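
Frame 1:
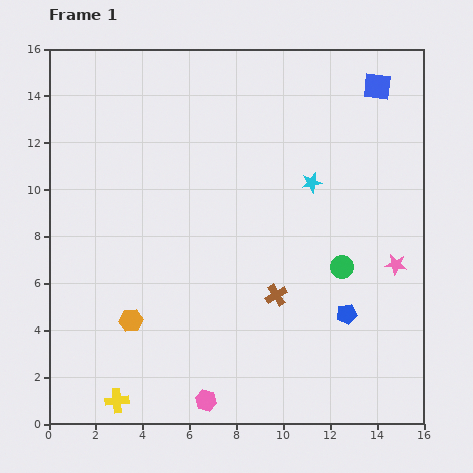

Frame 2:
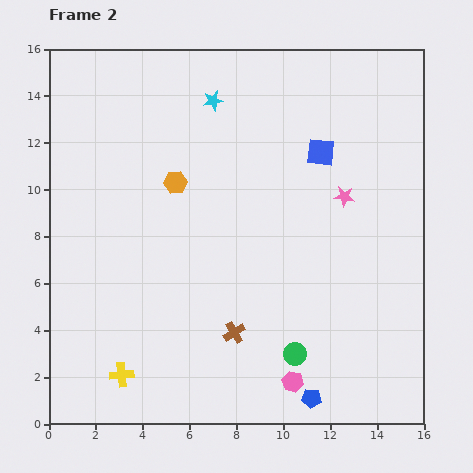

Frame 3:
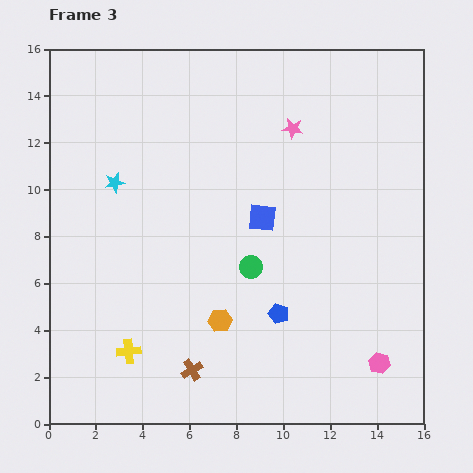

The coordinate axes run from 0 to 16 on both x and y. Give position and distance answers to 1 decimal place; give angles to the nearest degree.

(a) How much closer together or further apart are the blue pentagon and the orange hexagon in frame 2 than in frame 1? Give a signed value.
+1.7

Distance in frame 1: 9.2. Distance in frame 2: 10.9.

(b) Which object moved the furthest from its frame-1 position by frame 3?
the cyan star

(moved 8.4; next 7.6)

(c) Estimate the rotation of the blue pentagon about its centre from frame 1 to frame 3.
30° clockwise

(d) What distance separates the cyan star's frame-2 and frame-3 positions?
5.5

The cyan star moved from (7.0, 13.8) to (2.8, 10.3), a distance of √(4.2² + 3.5²) ≈ 5.5.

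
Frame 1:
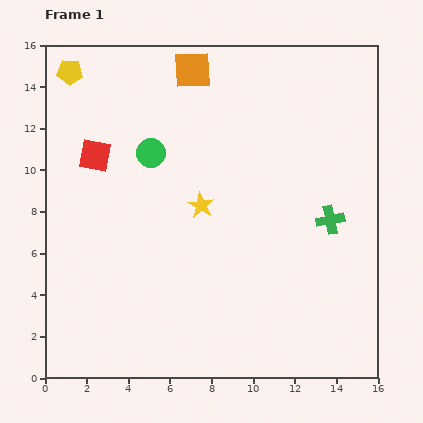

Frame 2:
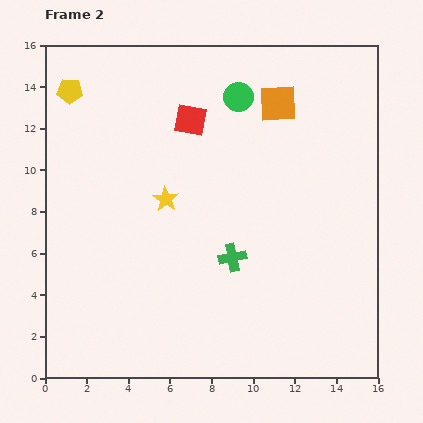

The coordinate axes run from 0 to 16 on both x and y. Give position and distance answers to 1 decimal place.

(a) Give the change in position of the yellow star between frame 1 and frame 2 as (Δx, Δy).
(-1.7, 0.3)

The yellow star was at (7.5, 8.3) in frame 1 and (5.8, 8.6) in frame 2.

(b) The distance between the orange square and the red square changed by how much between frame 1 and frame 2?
-1.9

Distance in frame 1: 6.2. Distance in frame 2: 4.3.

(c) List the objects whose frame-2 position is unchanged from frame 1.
none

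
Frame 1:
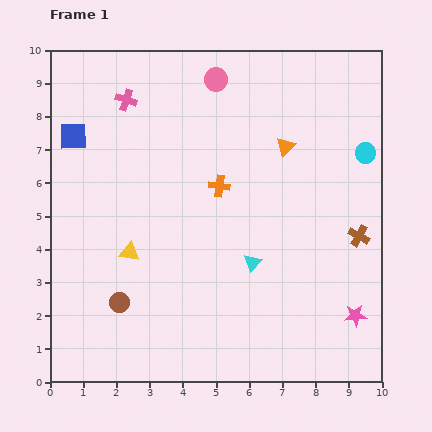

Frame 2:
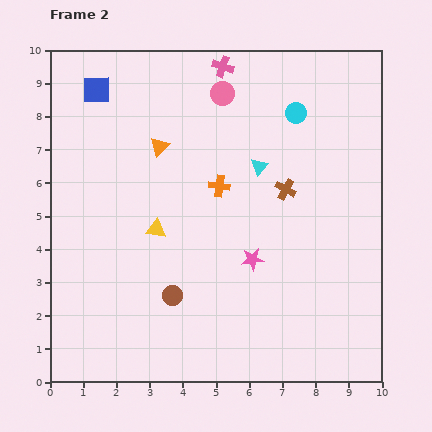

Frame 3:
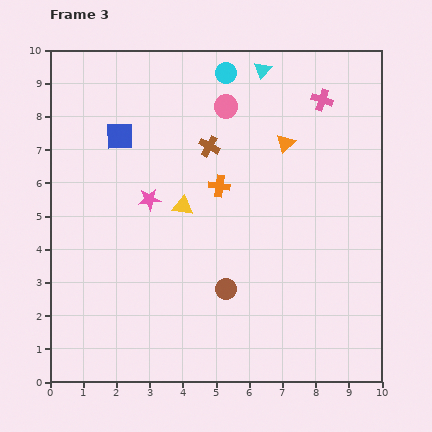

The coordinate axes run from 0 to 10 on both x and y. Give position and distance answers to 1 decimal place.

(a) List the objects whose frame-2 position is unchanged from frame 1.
the orange cross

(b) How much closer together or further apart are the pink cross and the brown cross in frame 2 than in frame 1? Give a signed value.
-3.9

Distance in frame 1: 8.1. Distance in frame 2: 4.2.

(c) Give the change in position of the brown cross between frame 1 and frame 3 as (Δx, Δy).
(-4.5, 2.7)

The brown cross was at (9.3, 4.4) in frame 1 and (4.8, 7.1) in frame 3.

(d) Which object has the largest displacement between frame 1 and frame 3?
the pink star

(moved 7.1; next 5.9)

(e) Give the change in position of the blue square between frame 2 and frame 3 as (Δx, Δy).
(0.7, -1.4)

The blue square was at (1.4, 8.8) in frame 2 and (2.1, 7.4) in frame 3.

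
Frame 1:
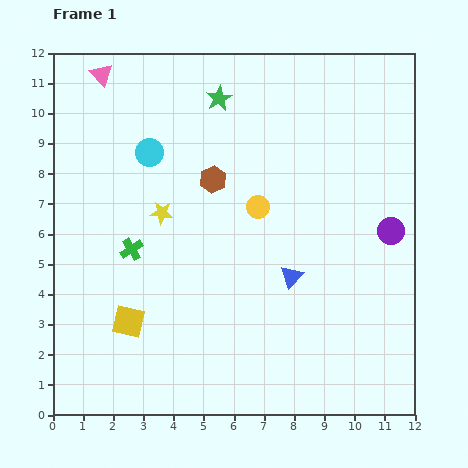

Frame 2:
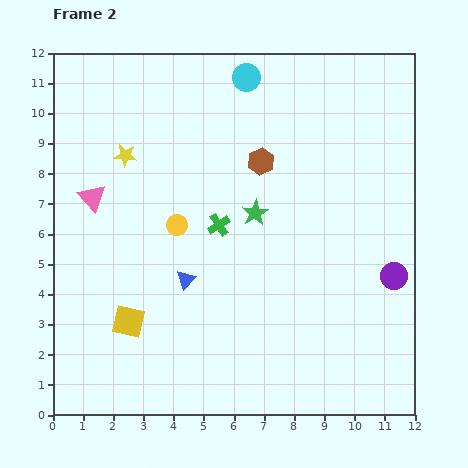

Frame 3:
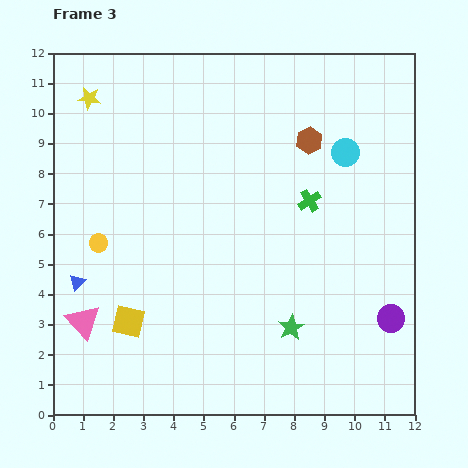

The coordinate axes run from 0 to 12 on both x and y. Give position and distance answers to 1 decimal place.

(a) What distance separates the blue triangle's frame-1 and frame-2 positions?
3.5

The blue triangle moved from (7.9, 4.6) to (4.4, 4.5), a distance of √(3.5² + 0.1²) ≈ 3.5.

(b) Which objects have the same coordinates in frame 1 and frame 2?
the yellow square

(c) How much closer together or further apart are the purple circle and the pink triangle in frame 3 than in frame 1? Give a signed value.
-0.7

Distance in frame 1: 10.9. Distance in frame 3: 10.2.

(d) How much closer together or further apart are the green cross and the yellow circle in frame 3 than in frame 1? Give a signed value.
+2.7

Distance in frame 1: 4.4. Distance in frame 3: 7.1.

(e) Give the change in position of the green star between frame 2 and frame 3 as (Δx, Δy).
(1.2, -3.8)

The green star was at (6.7, 6.7) in frame 2 and (7.9, 2.9) in frame 3.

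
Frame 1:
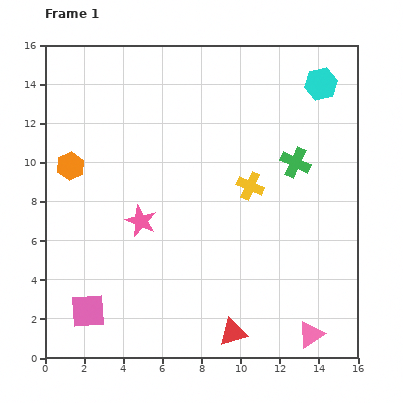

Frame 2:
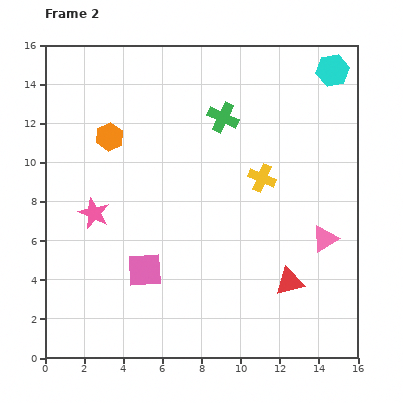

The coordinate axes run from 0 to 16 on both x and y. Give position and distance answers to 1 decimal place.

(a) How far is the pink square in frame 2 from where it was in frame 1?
3.6

The pink square moved from (2.2, 2.4) to (5.1, 4.5), a distance of √(2.9² + 2.1²) ≈ 3.6.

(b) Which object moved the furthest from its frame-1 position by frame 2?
the pink triangle

(moved 4.9; next 4.4)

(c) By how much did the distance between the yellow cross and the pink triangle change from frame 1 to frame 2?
-3.7

Distance in frame 1: 8.2. Distance in frame 2: 4.5.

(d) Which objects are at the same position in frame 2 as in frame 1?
none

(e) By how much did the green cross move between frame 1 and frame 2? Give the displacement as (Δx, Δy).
(-3.7, 2.3)

The green cross was at (12.8, 10.0) in frame 1 and (9.1, 12.3) in frame 2.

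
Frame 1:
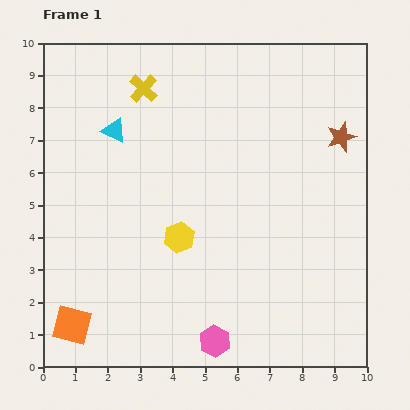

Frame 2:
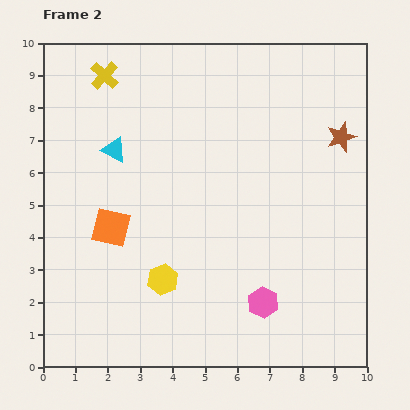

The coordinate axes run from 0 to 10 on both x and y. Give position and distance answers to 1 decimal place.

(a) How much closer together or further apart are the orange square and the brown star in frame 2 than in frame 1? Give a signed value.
-2.5

Distance in frame 1: 10.1. Distance in frame 2: 7.6.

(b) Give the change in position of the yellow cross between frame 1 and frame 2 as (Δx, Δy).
(-1.2, 0.4)

The yellow cross was at (3.1, 8.6) in frame 1 and (1.9, 9.0) in frame 2.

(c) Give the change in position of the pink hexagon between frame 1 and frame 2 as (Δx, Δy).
(1.5, 1.2)

The pink hexagon was at (5.3, 0.8) in frame 1 and (6.8, 2.0) in frame 2.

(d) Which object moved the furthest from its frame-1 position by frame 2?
the orange square

(moved 3.2; next 1.9)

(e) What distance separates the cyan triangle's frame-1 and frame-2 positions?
0.6

The cyan triangle moved from (2.2, 7.3) to (2.2, 6.7), a distance of √(0.0² + 0.6²) ≈ 0.6.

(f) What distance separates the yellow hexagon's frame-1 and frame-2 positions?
1.4

The yellow hexagon moved from (4.2, 4.0) to (3.7, 2.7), a distance of √(0.5² + 1.3²) ≈ 1.4.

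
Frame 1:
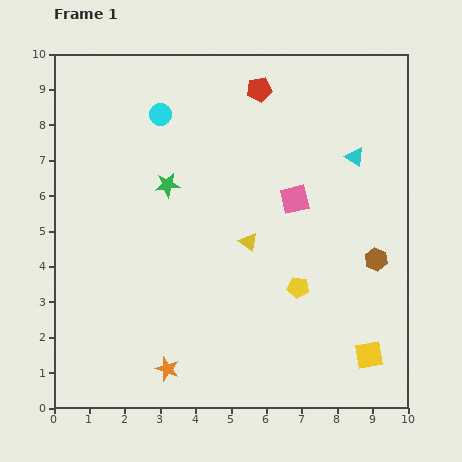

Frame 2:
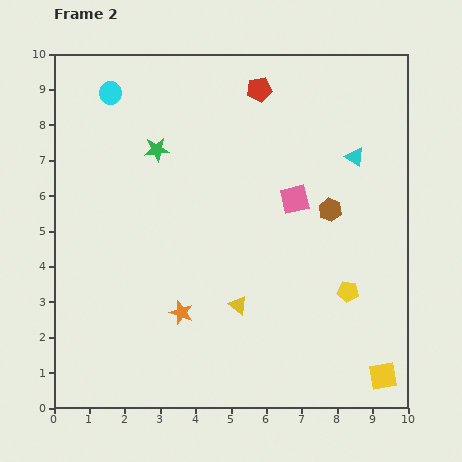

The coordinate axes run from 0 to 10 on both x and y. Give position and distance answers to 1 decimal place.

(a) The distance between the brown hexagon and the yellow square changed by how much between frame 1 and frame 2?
+2.2

Distance in frame 1: 2.7. Distance in frame 2: 4.9.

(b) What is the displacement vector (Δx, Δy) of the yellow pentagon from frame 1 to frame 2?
(1.4, -0.1)

The yellow pentagon was at (6.9, 3.4) in frame 1 and (8.3, 3.3) in frame 2.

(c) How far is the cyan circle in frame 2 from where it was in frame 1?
1.5

The cyan circle moved from (3.0, 8.3) to (1.6, 8.9), a distance of √(1.4² + 0.6²) ≈ 1.5.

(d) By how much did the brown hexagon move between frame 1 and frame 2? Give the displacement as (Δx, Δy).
(-1.3, 1.4)

The brown hexagon was at (9.1, 4.2) in frame 1 and (7.8, 5.6) in frame 2.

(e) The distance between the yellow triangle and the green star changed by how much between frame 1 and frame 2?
+2.2

Distance in frame 1: 2.8. Distance in frame 2: 5.0.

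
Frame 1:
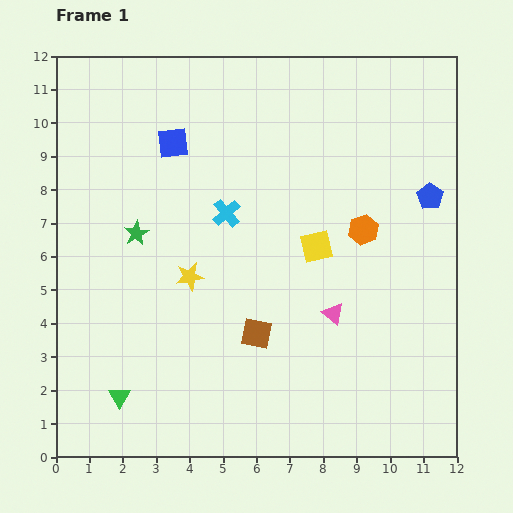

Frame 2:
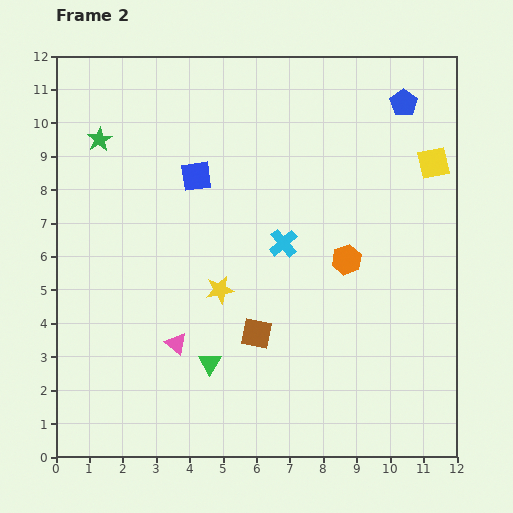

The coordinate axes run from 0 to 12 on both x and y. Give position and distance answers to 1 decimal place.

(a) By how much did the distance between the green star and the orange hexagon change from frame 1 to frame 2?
+1.4

Distance in frame 1: 6.8. Distance in frame 2: 8.2.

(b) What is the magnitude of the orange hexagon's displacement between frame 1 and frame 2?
1.0

The orange hexagon moved from (9.2, 6.8) to (8.7, 5.9), a distance of √(0.5² + 0.9²) ≈ 1.0.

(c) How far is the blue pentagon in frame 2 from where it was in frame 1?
2.9

The blue pentagon moved from (11.2, 7.8) to (10.4, 10.6), a distance of √(0.8² + 2.8²) ≈ 2.9.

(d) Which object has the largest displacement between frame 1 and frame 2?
the pink triangle

(moved 4.8; next 4.3)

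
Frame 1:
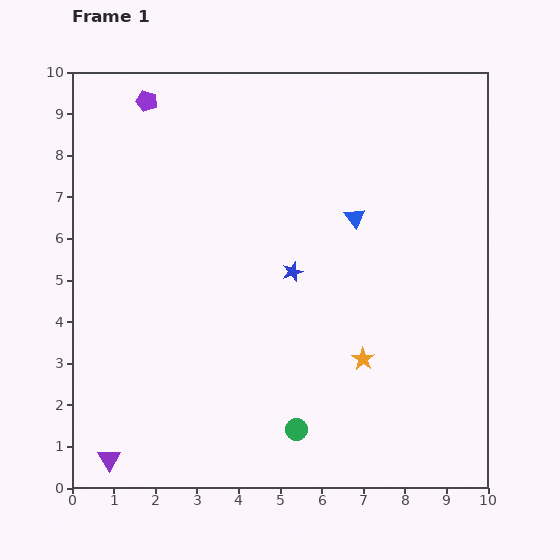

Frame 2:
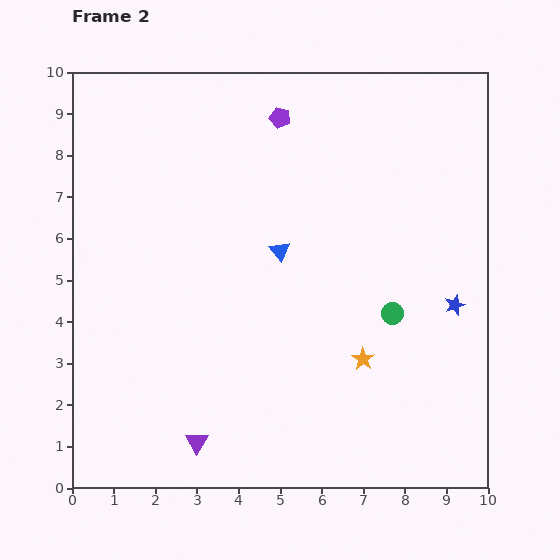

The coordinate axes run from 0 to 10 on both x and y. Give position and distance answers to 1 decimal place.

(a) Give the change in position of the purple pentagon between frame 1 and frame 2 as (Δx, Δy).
(3.2, -0.4)

The purple pentagon was at (1.8, 9.3) in frame 1 and (5.0, 8.9) in frame 2.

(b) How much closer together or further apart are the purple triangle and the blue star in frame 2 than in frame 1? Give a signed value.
+0.7

Distance in frame 1: 6.3. Distance in frame 2: 7.0.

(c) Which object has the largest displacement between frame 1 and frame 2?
the blue star

(moved 4.0; next 3.6)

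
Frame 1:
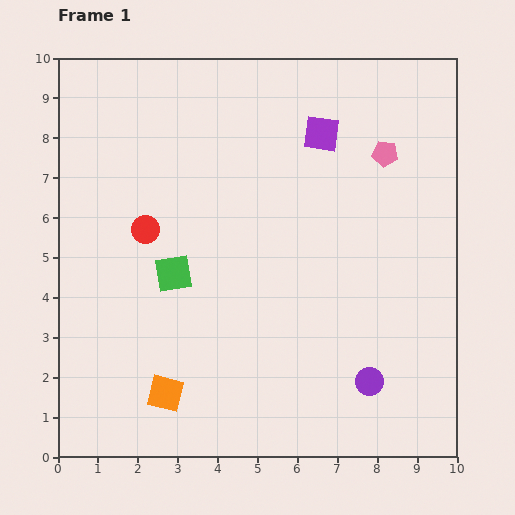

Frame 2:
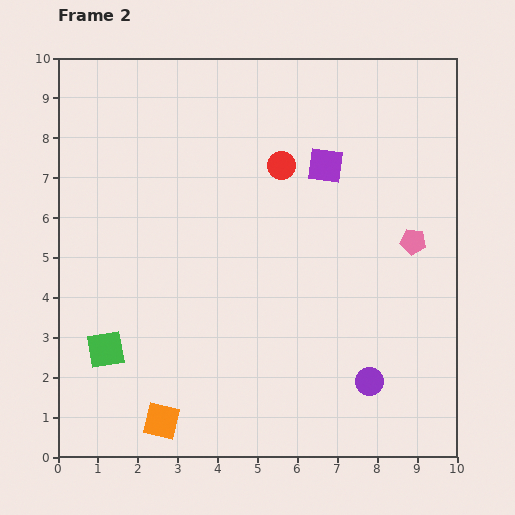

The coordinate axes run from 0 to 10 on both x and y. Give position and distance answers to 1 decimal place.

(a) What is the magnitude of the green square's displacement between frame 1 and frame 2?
2.5

The green square moved from (2.9, 4.6) to (1.2, 2.7), a distance of √(1.7² + 1.9²) ≈ 2.5.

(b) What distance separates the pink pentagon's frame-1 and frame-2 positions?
2.3

The pink pentagon moved from (8.2, 7.6) to (8.9, 5.4), a distance of √(0.7² + 2.2²) ≈ 2.3.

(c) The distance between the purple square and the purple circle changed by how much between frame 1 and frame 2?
-0.8

Distance in frame 1: 6.3. Distance in frame 2: 5.5.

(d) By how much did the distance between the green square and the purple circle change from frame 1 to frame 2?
+1.0

Distance in frame 1: 5.6. Distance in frame 2: 6.6.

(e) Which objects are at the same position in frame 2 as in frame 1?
the purple circle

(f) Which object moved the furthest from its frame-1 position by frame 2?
the red circle

(moved 3.8; next 2.5)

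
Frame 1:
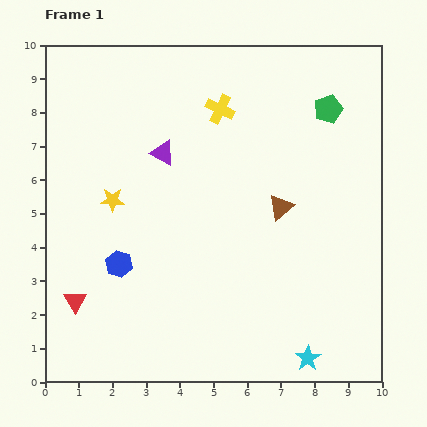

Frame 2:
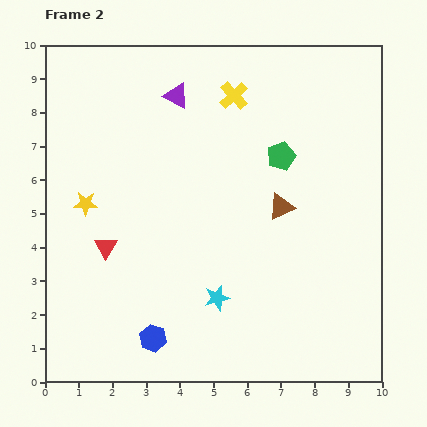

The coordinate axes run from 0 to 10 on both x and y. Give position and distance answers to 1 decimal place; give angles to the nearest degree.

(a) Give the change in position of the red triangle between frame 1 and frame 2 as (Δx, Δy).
(0.9, 1.6)

The red triangle was at (0.9, 2.4) in frame 1 and (1.8, 4.0) in frame 2.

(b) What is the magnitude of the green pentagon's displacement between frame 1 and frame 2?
2.0

The green pentagon moved from (8.4, 8.1) to (7.0, 6.7), a distance of √(1.4² + 1.4²) ≈ 2.0.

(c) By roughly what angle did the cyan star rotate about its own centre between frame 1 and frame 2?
19° clockwise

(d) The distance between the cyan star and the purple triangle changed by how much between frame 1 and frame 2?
-1.4

Distance in frame 1: 7.5. Distance in frame 2: 6.1.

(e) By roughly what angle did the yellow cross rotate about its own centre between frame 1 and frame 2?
22° clockwise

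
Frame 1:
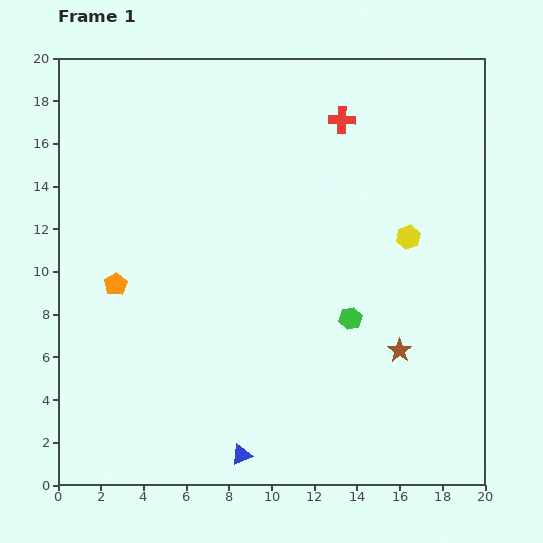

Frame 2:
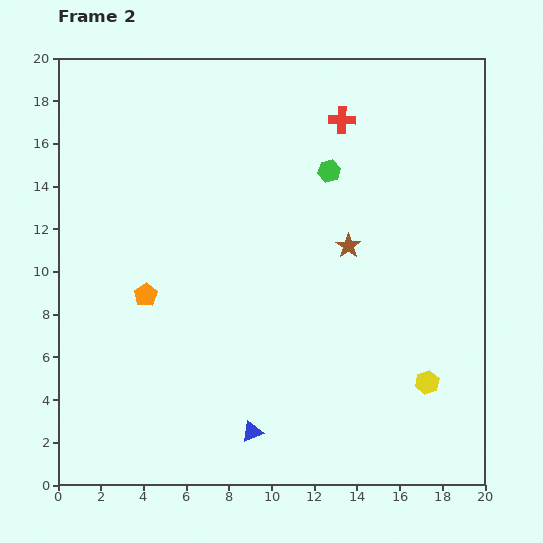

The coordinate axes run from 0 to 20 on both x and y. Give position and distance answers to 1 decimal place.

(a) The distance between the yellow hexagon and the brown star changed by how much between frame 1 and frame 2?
+2.1

Distance in frame 1: 5.3. Distance in frame 2: 7.4.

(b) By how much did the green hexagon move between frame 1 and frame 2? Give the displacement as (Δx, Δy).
(-1.0, 6.9)

The green hexagon was at (13.7, 7.8) in frame 1 and (12.7, 14.7) in frame 2.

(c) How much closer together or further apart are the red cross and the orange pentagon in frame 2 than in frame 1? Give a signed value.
-0.8

Distance in frame 1: 13.1. Distance in frame 2: 12.3.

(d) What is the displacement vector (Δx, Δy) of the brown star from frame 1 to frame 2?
(-2.4, 4.9)

The brown star was at (16.0, 6.3) in frame 1 and (13.6, 11.2) in frame 2.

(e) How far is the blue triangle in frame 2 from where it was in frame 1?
1.2

The blue triangle moved from (8.6, 1.4) to (9.1, 2.5), a distance of √(0.5² + 1.1²) ≈ 1.2.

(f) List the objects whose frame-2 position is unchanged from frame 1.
the red cross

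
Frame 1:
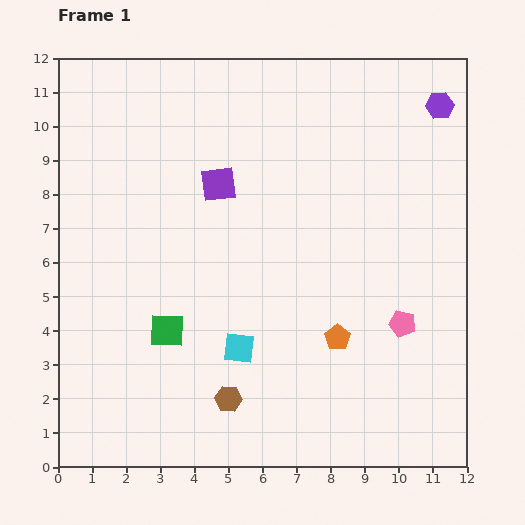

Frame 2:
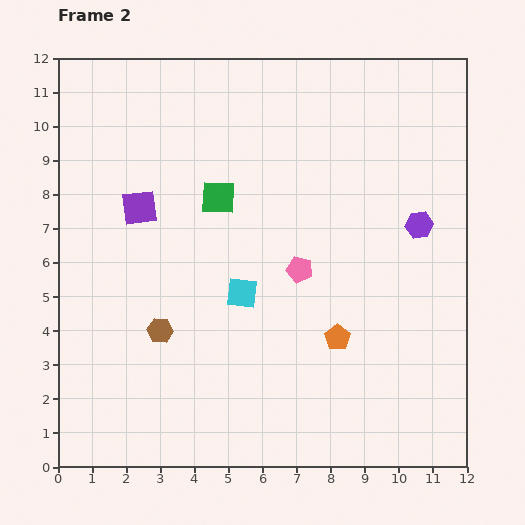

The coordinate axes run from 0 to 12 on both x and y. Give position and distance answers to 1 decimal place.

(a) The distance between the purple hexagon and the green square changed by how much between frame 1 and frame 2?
-4.4

Distance in frame 1: 10.4. Distance in frame 2: 6.0.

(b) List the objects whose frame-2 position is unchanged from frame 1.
the orange pentagon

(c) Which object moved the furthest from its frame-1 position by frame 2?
the green square

(moved 4.2; next 3.6)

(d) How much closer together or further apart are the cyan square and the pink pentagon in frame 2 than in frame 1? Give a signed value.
-3.1

Distance in frame 1: 4.9. Distance in frame 2: 1.8.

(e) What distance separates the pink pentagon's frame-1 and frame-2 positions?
3.4

The pink pentagon moved from (10.1, 4.2) to (7.1, 5.8), a distance of √(3.0² + 1.6²) ≈ 3.4.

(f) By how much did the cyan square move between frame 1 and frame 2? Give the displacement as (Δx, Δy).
(0.1, 1.6)

The cyan square was at (5.3, 3.5) in frame 1 and (5.4, 5.1) in frame 2.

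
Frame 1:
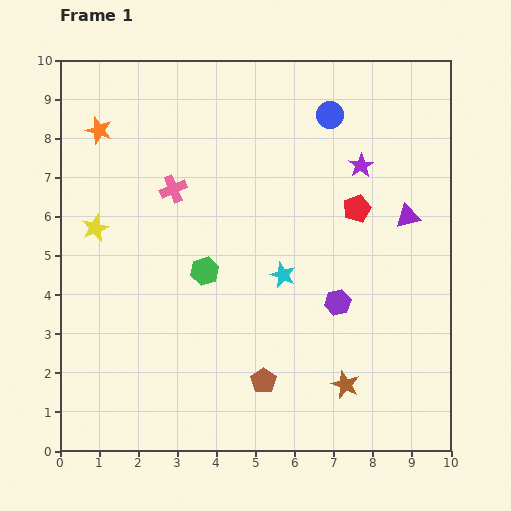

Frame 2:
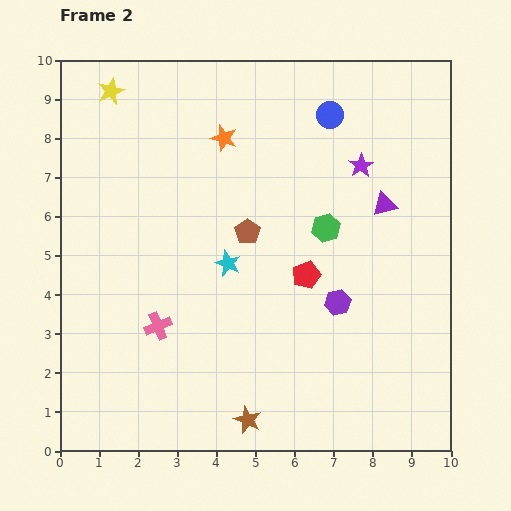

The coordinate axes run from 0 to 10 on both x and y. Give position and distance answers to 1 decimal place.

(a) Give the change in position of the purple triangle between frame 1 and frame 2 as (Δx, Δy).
(-0.6, 0.3)

The purple triangle was at (8.9, 6.0) in frame 1 and (8.3, 6.3) in frame 2.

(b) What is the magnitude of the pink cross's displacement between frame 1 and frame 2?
3.5

The pink cross moved from (2.9, 6.7) to (2.5, 3.2), a distance of √(0.4² + 3.5²) ≈ 3.5.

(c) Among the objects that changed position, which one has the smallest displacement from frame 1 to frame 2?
the purple triangle

(moved 0.7)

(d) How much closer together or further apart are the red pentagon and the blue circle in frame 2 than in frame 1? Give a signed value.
+1.6

Distance in frame 1: 2.5. Distance in frame 2: 4.1.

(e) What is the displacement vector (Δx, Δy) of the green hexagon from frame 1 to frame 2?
(3.1, 1.1)

The green hexagon was at (3.7, 4.6) in frame 1 and (6.8, 5.7) in frame 2.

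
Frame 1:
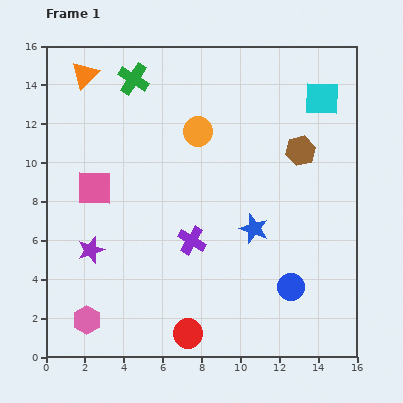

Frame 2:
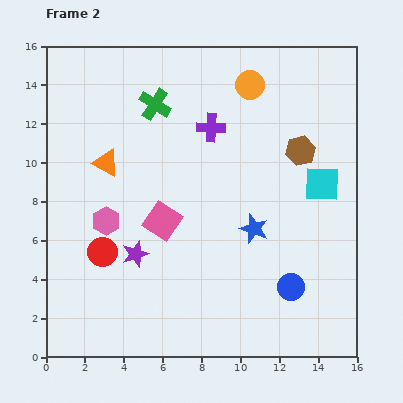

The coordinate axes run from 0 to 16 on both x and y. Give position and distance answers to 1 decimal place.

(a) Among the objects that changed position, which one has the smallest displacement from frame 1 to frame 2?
the green cross

(moved 1.7)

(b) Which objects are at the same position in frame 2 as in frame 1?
the blue star, the brown hexagon, the blue circle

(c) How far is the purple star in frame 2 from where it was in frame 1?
2.3

The purple star moved from (2.3, 5.5) to (4.6, 5.3), a distance of √(2.3² + 0.2²) ≈ 2.3.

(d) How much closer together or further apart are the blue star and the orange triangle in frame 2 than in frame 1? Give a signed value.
-3.5

Distance in frame 1: 11.8. Distance in frame 2: 8.3.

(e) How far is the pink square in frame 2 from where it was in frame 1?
3.9

The pink square moved from (2.5, 8.7) to (6.0, 7.0), a distance of √(3.5² + 1.7²) ≈ 3.9.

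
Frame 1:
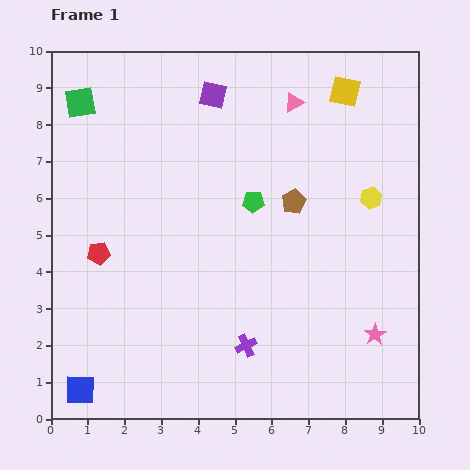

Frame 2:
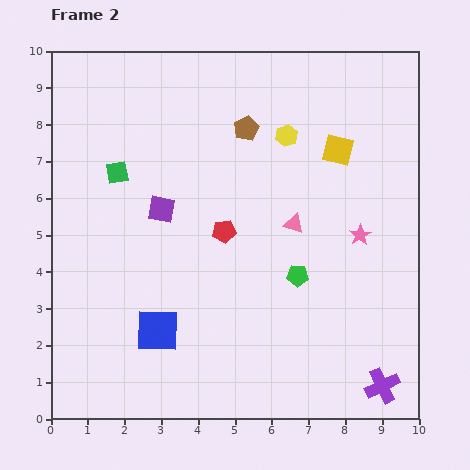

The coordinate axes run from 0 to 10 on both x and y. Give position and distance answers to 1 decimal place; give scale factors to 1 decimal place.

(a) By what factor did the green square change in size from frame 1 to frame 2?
0.7×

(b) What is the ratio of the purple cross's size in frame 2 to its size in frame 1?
1.6×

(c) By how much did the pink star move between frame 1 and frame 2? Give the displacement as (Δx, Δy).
(-0.4, 2.7)

The pink star was at (8.8, 2.3) in frame 1 and (8.4, 5.0) in frame 2.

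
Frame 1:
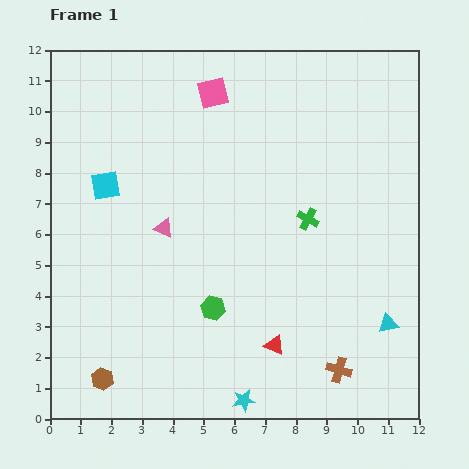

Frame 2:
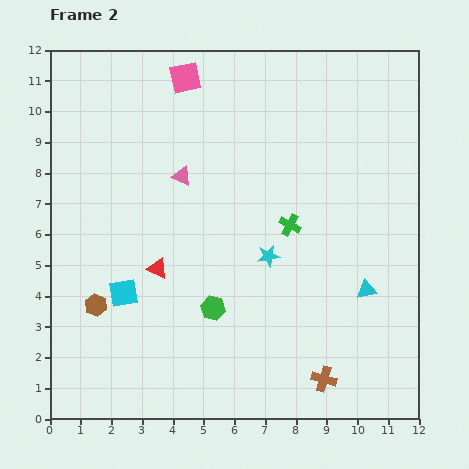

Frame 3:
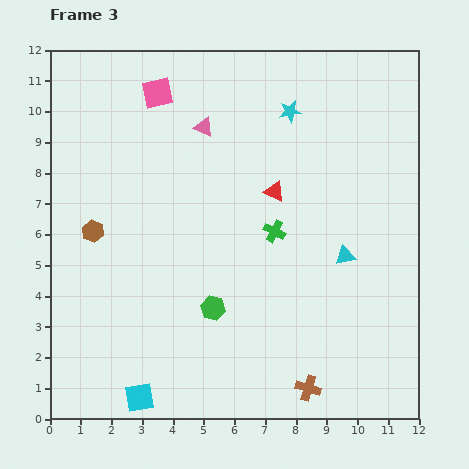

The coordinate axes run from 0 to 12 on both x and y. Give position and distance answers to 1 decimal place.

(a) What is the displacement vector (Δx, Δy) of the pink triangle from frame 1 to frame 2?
(0.6, 1.7)

The pink triangle was at (3.7, 6.2) in frame 1 and (4.3, 7.9) in frame 2.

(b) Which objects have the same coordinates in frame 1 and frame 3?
the green hexagon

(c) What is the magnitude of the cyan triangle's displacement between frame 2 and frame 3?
1.3

The cyan triangle moved from (10.3, 4.2) to (9.6, 5.3), a distance of √(0.7² + 1.1²) ≈ 1.3.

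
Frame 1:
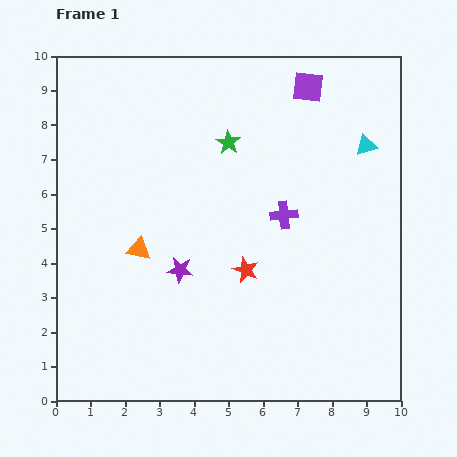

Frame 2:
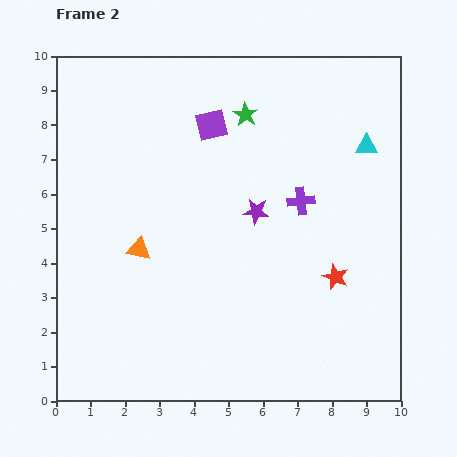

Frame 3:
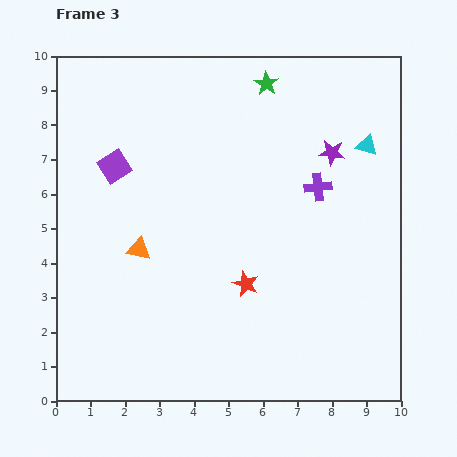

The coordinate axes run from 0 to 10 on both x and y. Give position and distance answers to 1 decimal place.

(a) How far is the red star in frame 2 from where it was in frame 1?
2.6

The red star moved from (5.5, 3.8) to (8.1, 3.6), a distance of √(2.6² + 0.2²) ≈ 2.6.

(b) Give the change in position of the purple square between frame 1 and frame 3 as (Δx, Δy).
(-5.6, -2.3)

The purple square was at (7.3, 9.1) in frame 1 and (1.7, 6.8) in frame 3.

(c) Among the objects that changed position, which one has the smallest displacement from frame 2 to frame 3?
the purple cross

(moved 0.6)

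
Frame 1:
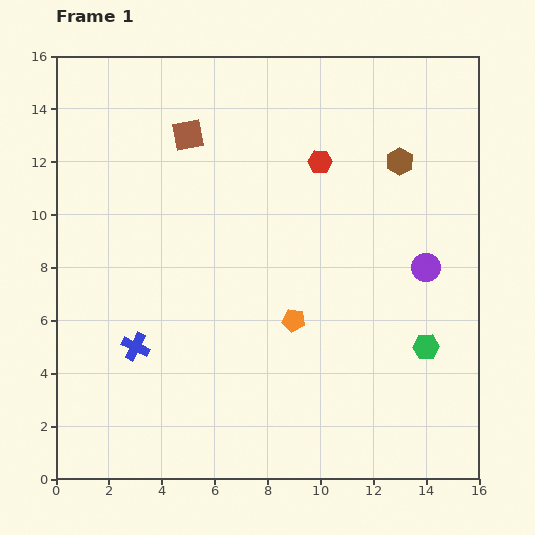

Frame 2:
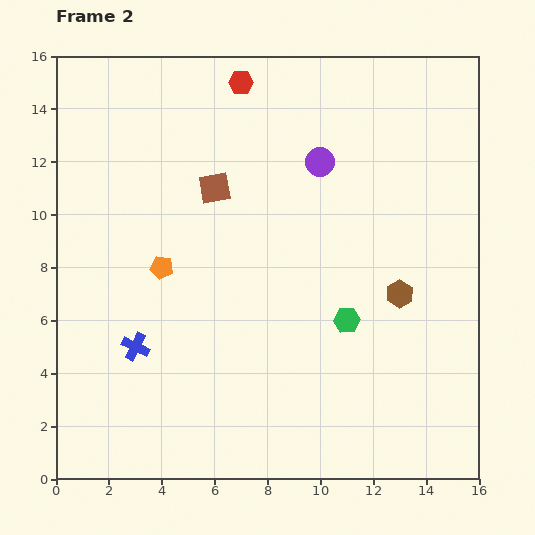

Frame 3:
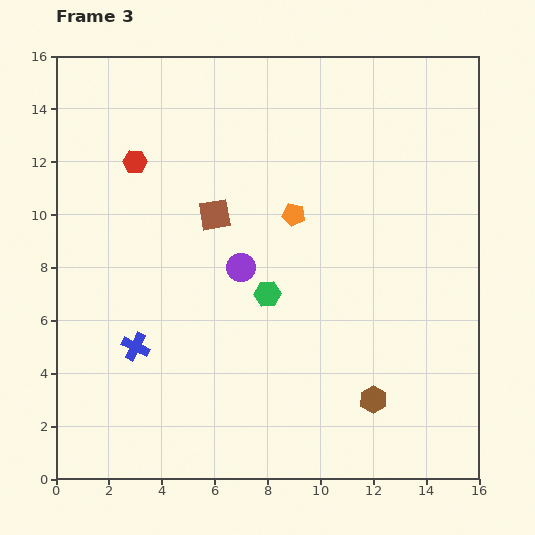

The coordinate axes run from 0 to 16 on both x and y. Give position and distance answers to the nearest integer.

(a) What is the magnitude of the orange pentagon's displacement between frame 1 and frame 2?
5

The orange pentagon moved from (9, 6) to (4, 8), a distance of √(5² + 2²) ≈ 5.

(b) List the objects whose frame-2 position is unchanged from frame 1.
the blue cross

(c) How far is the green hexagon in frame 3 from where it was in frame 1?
6

The green hexagon moved from (14, 5) to (8, 7), a distance of √(6² + 2²) ≈ 6.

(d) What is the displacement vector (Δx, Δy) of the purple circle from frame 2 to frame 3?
(-3, -4)

The purple circle was at (10, 12) in frame 2 and (7, 8) in frame 3.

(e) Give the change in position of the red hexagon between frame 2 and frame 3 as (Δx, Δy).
(-4, -3)

The red hexagon was at (7, 15) in frame 2 and (3, 12) in frame 3.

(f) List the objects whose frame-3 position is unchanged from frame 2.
the blue cross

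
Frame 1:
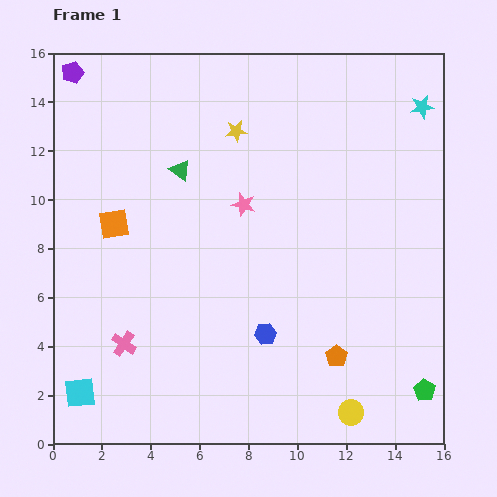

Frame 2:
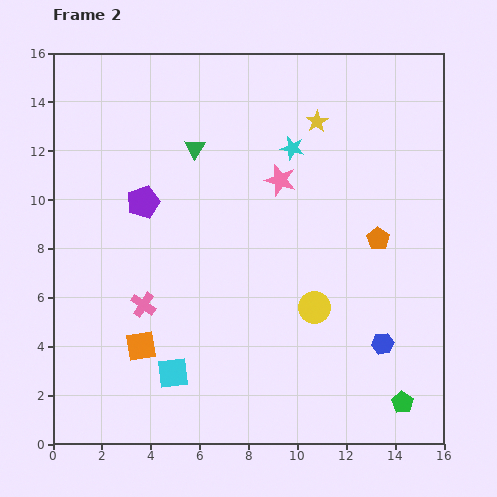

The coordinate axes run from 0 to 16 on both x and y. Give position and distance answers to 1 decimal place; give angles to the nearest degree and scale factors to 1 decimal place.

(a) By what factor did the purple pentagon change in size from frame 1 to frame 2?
1.5×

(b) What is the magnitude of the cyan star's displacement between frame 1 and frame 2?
5.6

The cyan star moved from (15.1, 13.8) to (9.8, 12.1), a distance of √(5.3² + 1.7²) ≈ 5.6.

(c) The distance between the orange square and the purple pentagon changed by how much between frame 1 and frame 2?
-0.5

Distance in frame 1: 6.4. Distance in frame 2: 5.9.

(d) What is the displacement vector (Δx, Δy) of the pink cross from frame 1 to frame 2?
(0.8, 1.6)

The pink cross was at (2.9, 4.1) in frame 1 and (3.7, 5.7) in frame 2.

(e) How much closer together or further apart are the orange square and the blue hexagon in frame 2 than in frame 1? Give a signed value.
+2.2

Distance in frame 1: 7.7. Distance in frame 2: 9.9.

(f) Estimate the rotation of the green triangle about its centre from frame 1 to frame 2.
26° clockwise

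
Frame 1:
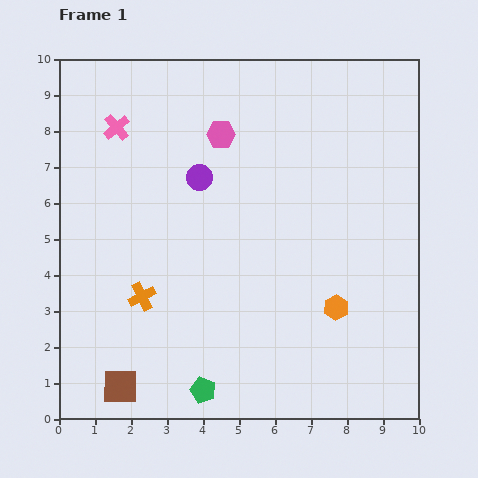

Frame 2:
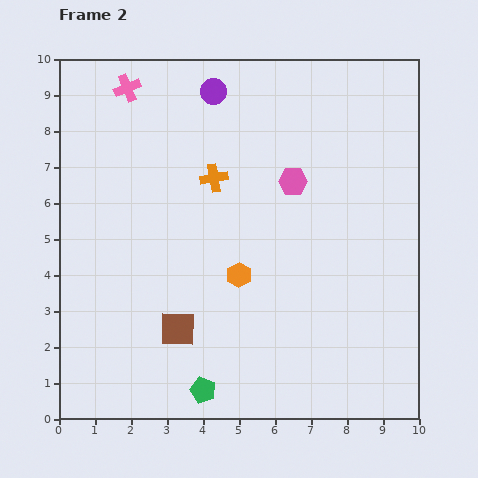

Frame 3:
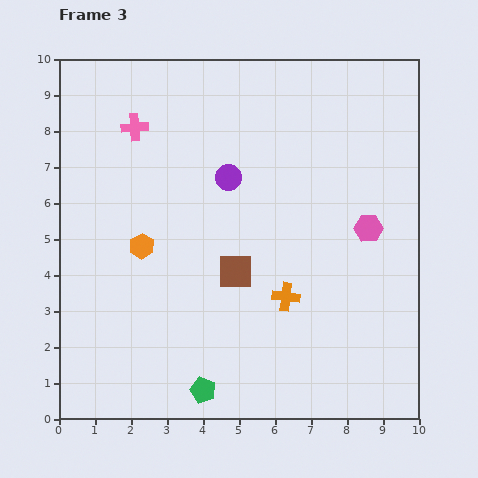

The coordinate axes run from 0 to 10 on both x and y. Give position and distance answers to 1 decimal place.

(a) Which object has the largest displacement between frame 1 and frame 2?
the orange cross

(moved 3.9; next 2.8)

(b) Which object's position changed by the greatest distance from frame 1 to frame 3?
the orange hexagon

(moved 5.7; next 4.9)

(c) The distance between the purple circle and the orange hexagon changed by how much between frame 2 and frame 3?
-2.0

Distance in frame 2: 5.1. Distance in frame 3: 3.1.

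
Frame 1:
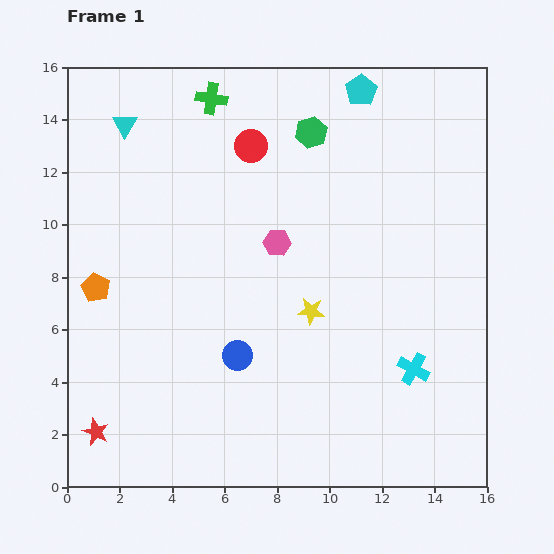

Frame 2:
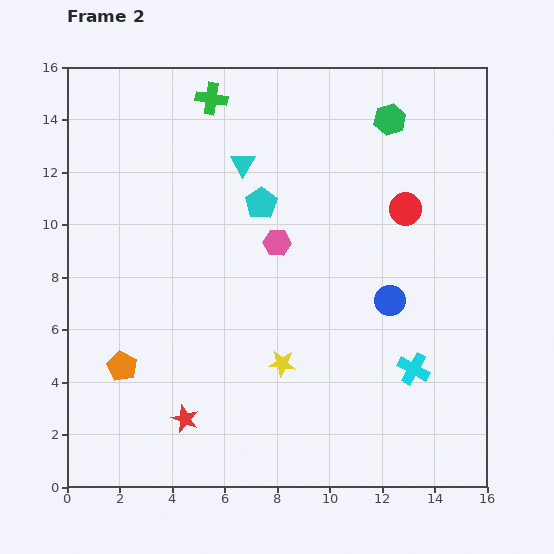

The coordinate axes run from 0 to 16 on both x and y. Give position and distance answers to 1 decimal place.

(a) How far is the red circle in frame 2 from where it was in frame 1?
6.4

The red circle moved from (7.0, 13.0) to (12.9, 10.6), a distance of √(5.9² + 2.4²) ≈ 6.4.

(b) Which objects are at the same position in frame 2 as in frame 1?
the green cross, the cyan cross, the pink hexagon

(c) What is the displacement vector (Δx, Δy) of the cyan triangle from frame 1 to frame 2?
(4.5, -1.5)

The cyan triangle was at (2.2, 13.8) in frame 1 and (6.7, 12.3) in frame 2.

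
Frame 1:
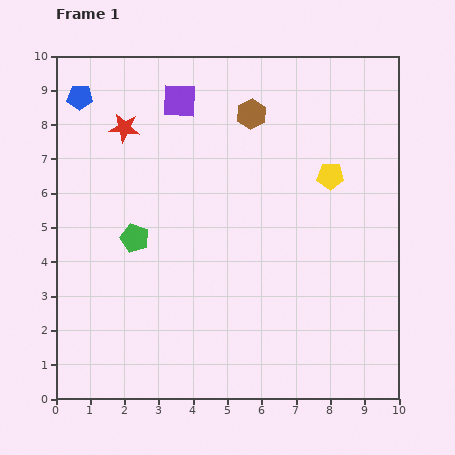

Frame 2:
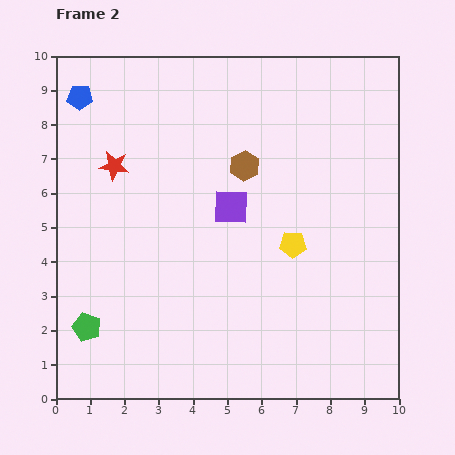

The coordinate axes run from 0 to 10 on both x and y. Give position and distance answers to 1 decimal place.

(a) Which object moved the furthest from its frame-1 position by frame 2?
the purple square

(moved 3.4; next 3.0)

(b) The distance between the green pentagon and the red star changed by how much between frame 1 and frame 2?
+1.6

Distance in frame 1: 3.2. Distance in frame 2: 4.8.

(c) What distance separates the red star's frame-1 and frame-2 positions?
1.1

The red star moved from (2.0, 7.9) to (1.7, 6.8), a distance of √(0.3² + 1.1²) ≈ 1.1.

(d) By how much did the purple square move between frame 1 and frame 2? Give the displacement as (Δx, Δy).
(1.5, -3.1)

The purple square was at (3.6, 8.7) in frame 1 and (5.1, 5.6) in frame 2.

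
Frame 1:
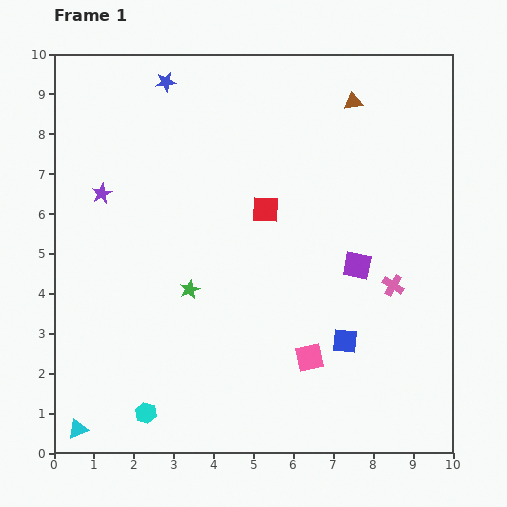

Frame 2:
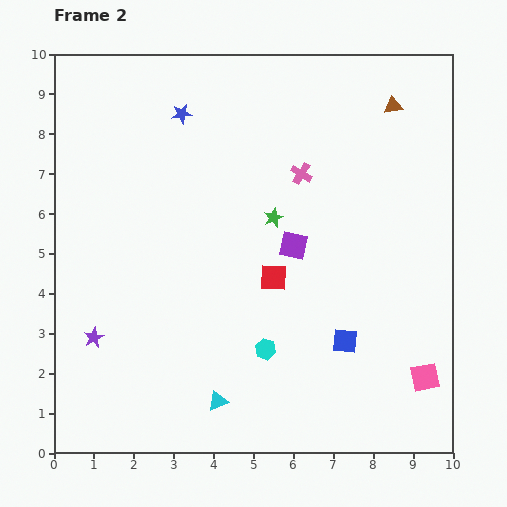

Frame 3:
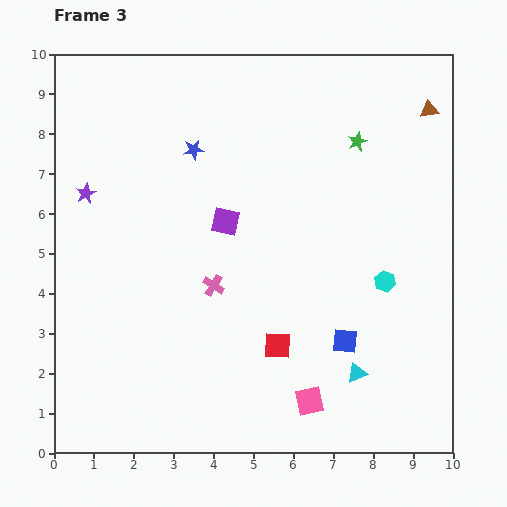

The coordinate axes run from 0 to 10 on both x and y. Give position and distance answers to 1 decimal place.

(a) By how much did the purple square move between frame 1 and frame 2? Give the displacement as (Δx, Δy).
(-1.6, 0.5)

The purple square was at (7.6, 4.7) in frame 1 and (6.0, 5.2) in frame 2.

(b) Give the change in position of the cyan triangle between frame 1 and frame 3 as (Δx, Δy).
(7.0, 1.4)

The cyan triangle was at (0.6, 0.6) in frame 1 and (7.6, 2.0) in frame 3.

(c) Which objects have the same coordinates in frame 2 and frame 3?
the blue square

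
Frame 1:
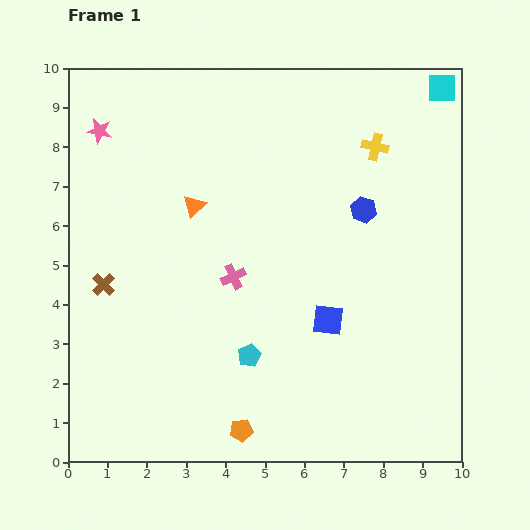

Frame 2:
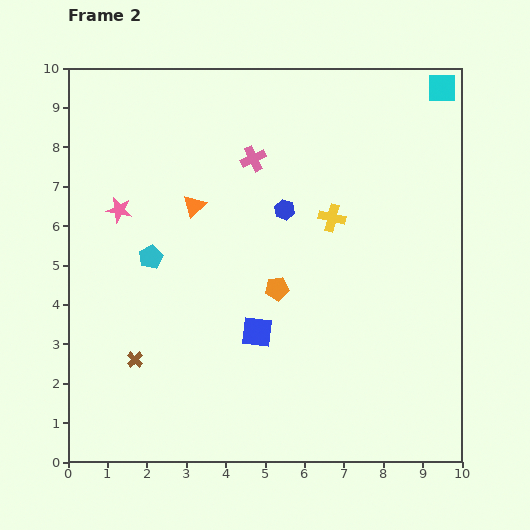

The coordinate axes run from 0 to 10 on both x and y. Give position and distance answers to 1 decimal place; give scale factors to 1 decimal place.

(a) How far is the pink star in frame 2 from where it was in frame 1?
2.1

The pink star moved from (0.8, 8.4) to (1.3, 6.4), a distance of √(0.5² + 2.0²) ≈ 2.1.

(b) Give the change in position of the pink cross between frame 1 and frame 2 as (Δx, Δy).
(0.5, 3.0)

The pink cross was at (4.2, 4.7) in frame 1 and (4.7, 7.7) in frame 2.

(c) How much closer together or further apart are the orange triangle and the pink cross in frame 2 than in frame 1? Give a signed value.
-0.2

Distance in frame 1: 2.1. Distance in frame 2: 1.9.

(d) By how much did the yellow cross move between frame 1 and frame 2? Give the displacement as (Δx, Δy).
(-1.1, -1.8)

The yellow cross was at (7.8, 8.0) in frame 1 and (6.7, 6.2) in frame 2.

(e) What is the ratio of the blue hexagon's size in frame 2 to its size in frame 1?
0.8×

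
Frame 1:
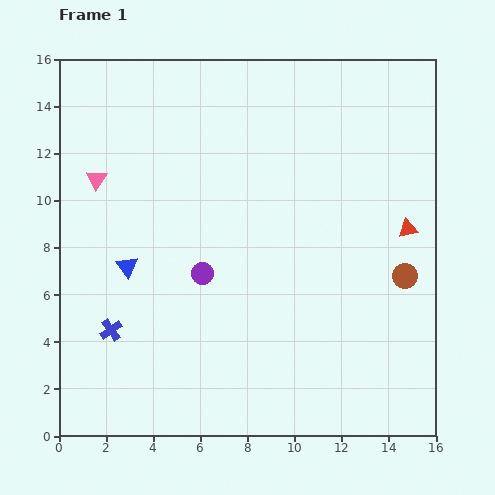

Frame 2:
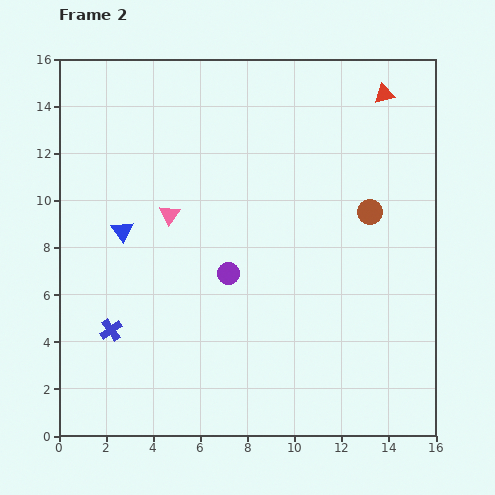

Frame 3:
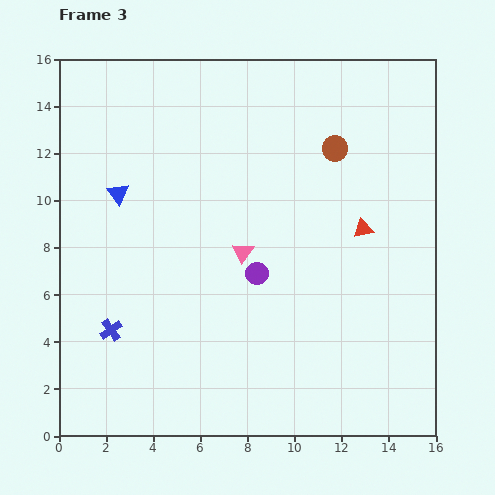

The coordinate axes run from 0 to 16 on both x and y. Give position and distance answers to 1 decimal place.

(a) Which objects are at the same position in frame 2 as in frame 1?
the blue cross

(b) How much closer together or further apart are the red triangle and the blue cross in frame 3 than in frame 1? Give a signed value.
-1.8

Distance in frame 1: 13.3. Distance in frame 3: 11.5.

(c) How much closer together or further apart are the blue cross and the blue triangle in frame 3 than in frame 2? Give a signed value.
+1.6

Distance in frame 2: 4.2. Distance in frame 3: 5.8.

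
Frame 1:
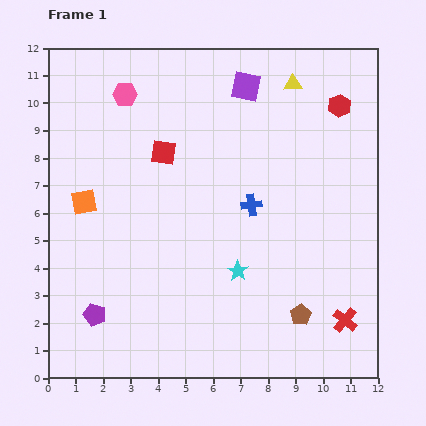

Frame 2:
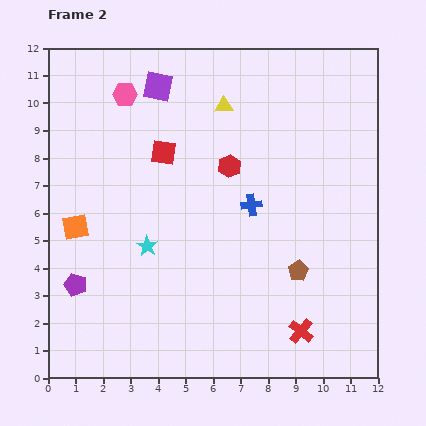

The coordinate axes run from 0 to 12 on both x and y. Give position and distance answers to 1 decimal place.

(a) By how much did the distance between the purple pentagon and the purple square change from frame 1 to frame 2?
-2.2

Distance in frame 1: 10.0. Distance in frame 2: 7.8.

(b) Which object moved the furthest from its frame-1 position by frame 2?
the red hexagon

(moved 4.6; next 3.4)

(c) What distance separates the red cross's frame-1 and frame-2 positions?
1.6

The red cross moved from (10.8, 2.1) to (9.2, 1.7), a distance of √(1.6² + 0.4²) ≈ 1.6.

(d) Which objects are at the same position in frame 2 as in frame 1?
the pink hexagon, the red square, the blue cross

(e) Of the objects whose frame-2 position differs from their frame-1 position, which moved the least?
the orange square

(moved 0.9)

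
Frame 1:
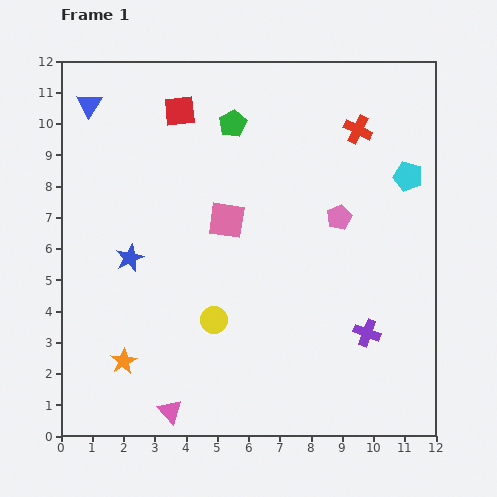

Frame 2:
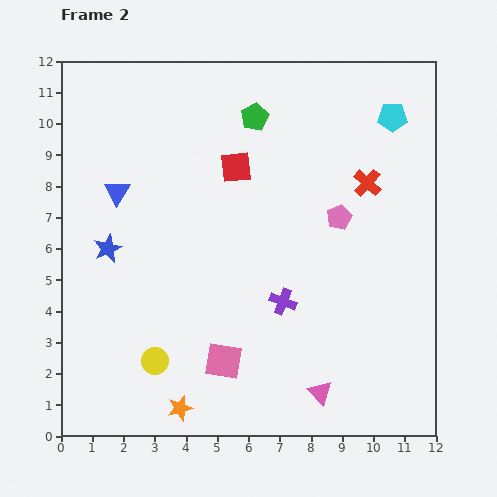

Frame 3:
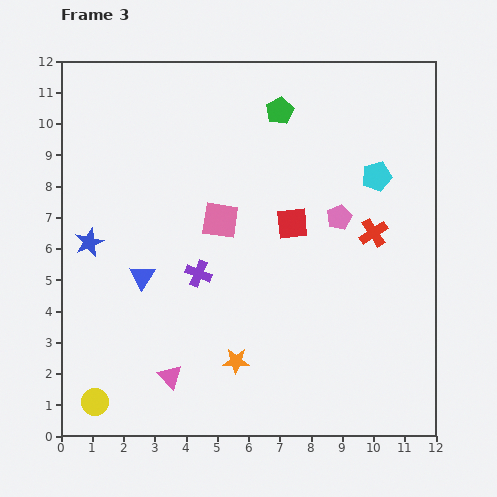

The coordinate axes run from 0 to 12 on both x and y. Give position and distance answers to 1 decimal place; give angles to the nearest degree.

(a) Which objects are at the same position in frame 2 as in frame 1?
the pink pentagon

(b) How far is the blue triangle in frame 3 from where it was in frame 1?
5.8

The blue triangle moved from (0.9, 10.6) to (2.6, 5.1), a distance of √(1.7² + 5.5²) ≈ 5.8.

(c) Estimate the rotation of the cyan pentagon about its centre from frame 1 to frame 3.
31° counter-clockwise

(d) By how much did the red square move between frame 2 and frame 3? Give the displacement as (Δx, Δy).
(1.8, -1.8)

The red square was at (5.6, 8.6) in frame 2 and (7.4, 6.8) in frame 3.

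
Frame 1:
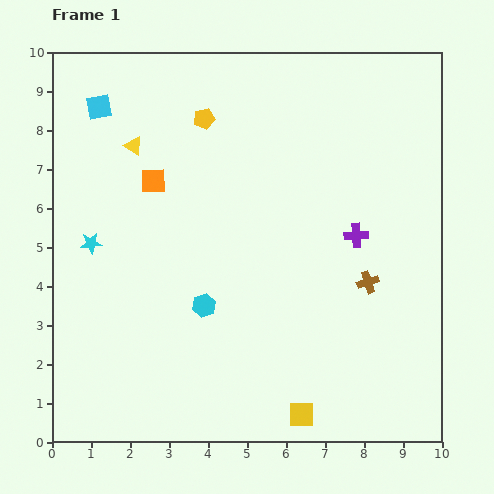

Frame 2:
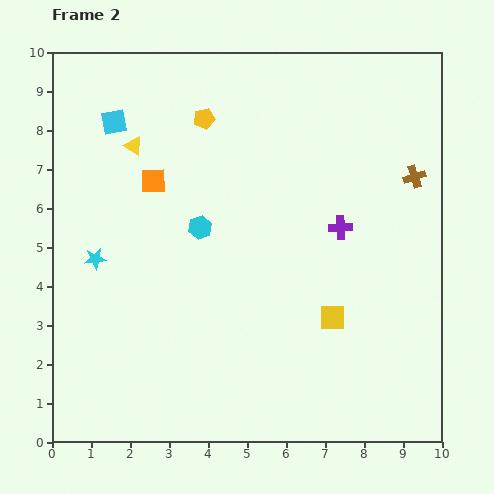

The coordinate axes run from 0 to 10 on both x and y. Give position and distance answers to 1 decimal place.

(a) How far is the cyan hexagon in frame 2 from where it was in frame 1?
2.0

The cyan hexagon moved from (3.9, 3.5) to (3.8, 5.5), a distance of √(0.1² + 2.0²) ≈ 2.0.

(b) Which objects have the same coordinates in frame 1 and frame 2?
the yellow pentagon, the yellow triangle, the orange square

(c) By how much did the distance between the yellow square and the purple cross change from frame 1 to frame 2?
-2.5

Distance in frame 1: 4.8. Distance in frame 2: 2.3.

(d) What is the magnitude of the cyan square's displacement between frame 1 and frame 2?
0.6

The cyan square moved from (1.2, 8.6) to (1.6, 8.2), a distance of √(0.4² + 0.4²) ≈ 0.6.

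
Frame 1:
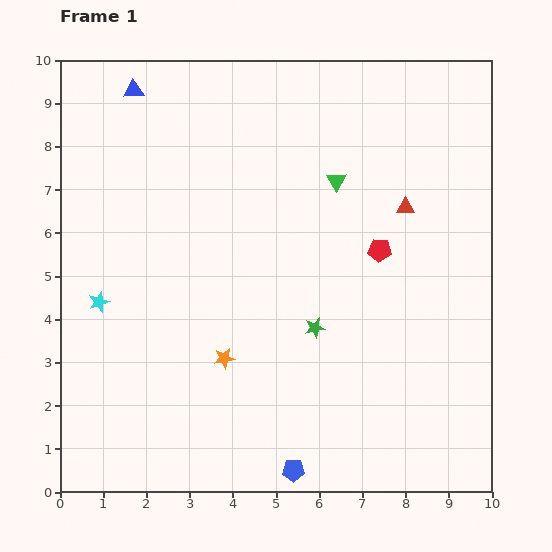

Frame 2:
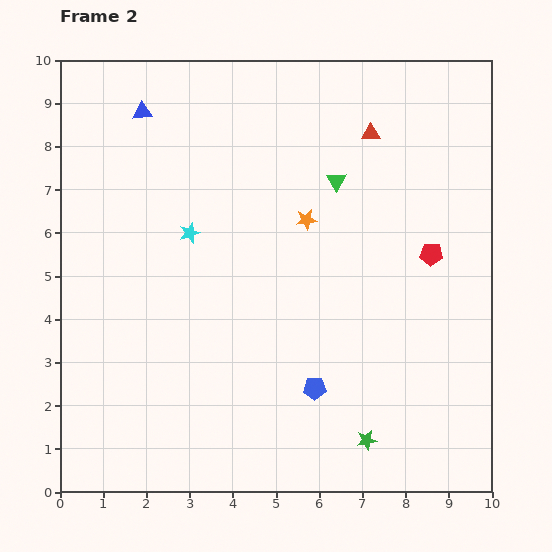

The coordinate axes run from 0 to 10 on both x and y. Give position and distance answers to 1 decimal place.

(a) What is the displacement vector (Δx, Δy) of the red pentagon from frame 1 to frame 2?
(1.2, -0.1)

The red pentagon was at (7.4, 5.6) in frame 1 and (8.6, 5.5) in frame 2.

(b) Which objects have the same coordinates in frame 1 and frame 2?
the green triangle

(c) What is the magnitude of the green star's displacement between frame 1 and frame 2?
2.9

The green star moved from (5.9, 3.8) to (7.1, 1.2), a distance of √(1.2² + 2.6²) ≈ 2.9.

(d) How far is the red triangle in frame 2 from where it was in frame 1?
1.9

The red triangle moved from (8.0, 6.6) to (7.2, 8.3), a distance of √(0.8² + 1.7²) ≈ 1.9.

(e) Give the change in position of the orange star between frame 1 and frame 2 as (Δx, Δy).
(1.9, 3.2)

The orange star was at (3.8, 3.1) in frame 1 and (5.7, 6.3) in frame 2.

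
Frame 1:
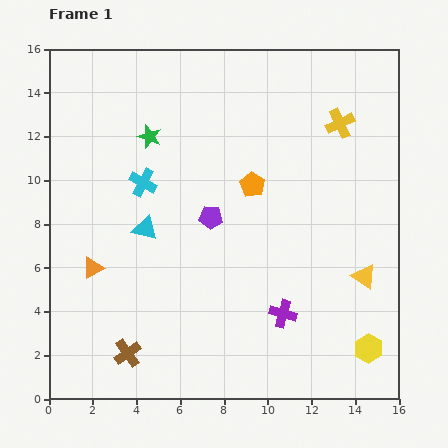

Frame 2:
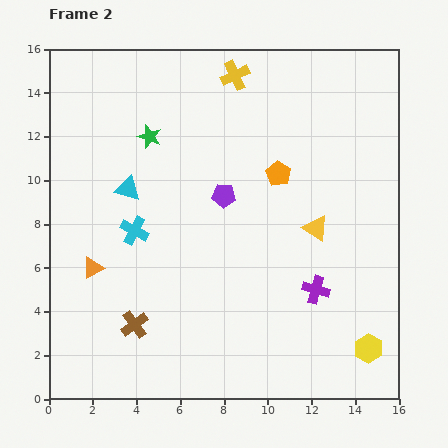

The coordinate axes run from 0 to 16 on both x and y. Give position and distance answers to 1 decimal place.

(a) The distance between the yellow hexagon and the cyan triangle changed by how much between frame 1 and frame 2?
+1.6

Distance in frame 1: 11.6. Distance in frame 2: 13.2.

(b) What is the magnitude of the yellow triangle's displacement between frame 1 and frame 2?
3.1

The yellow triangle moved from (14.4, 5.6) to (12.2, 7.8), a distance of √(2.2² + 2.2²) ≈ 3.1.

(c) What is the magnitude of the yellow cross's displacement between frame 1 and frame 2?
5.3

The yellow cross moved from (13.3, 12.6) to (8.5, 14.8), a distance of √(4.8² + 2.2²) ≈ 5.3.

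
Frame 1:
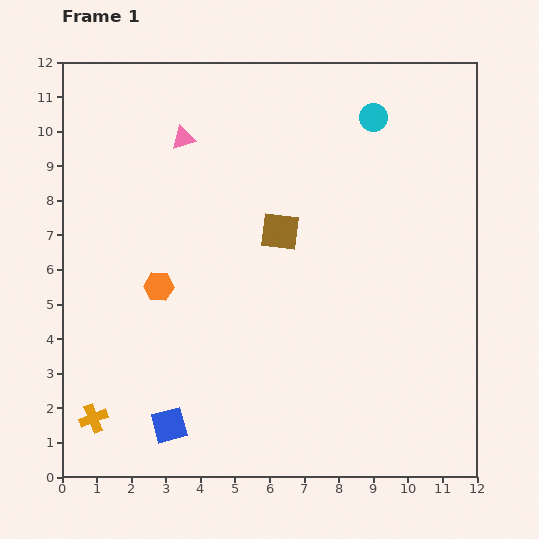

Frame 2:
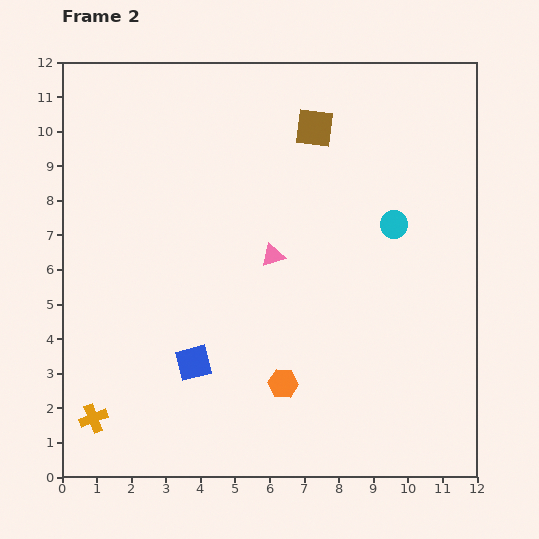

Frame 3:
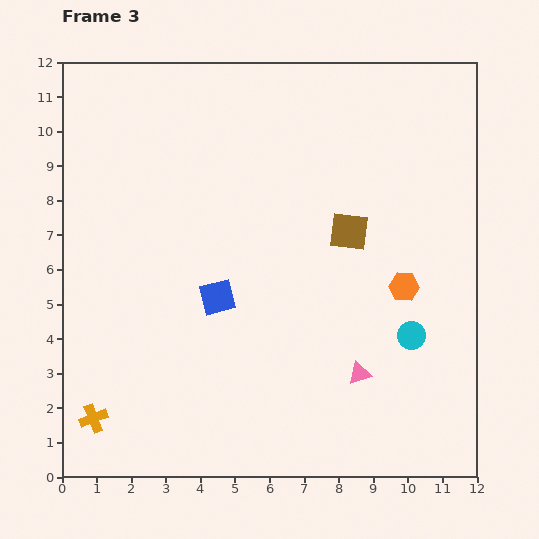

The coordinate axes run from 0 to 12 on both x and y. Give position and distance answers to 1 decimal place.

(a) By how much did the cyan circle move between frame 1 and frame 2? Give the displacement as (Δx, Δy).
(0.6, -3.1)

The cyan circle was at (9.0, 10.4) in frame 1 and (9.6, 7.3) in frame 2.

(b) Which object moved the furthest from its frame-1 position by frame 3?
the pink triangle

(moved 8.5; next 7.1)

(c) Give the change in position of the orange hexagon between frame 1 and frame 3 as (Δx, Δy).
(7.1, 0.0)

The orange hexagon was at (2.8, 5.5) in frame 1 and (9.9, 5.5) in frame 3.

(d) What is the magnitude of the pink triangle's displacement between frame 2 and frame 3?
4.2

The pink triangle moved from (6.1, 6.4) to (8.6, 3.0), a distance of √(2.5² + 3.4²) ≈ 4.2.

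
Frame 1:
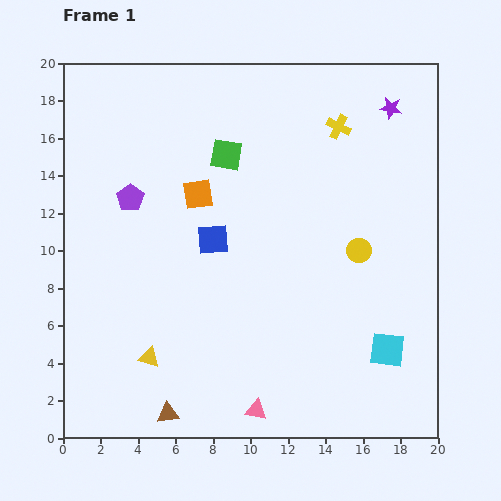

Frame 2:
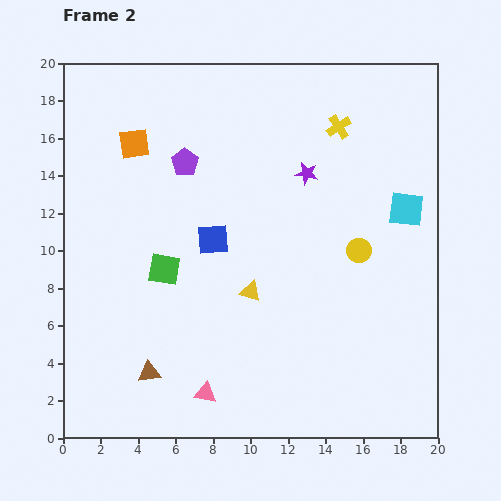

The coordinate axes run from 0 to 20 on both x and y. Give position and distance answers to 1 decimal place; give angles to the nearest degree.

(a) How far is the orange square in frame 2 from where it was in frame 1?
4.3

The orange square moved from (7.2, 13.0) to (3.8, 15.7), a distance of √(3.4² + 2.7²) ≈ 4.3.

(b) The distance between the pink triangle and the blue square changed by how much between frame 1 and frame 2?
-1.2

Distance in frame 1: 9.4. Distance in frame 2: 8.2.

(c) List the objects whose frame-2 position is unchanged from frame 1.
the yellow cross, the yellow circle, the blue square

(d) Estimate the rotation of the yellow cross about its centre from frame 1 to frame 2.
31° clockwise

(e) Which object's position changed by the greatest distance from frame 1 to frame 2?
the cyan square

(moved 7.6; next 6.9)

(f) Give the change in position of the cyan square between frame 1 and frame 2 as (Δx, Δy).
(1.0, 7.5)

The cyan square was at (17.3, 4.7) in frame 1 and (18.3, 12.2) in frame 2.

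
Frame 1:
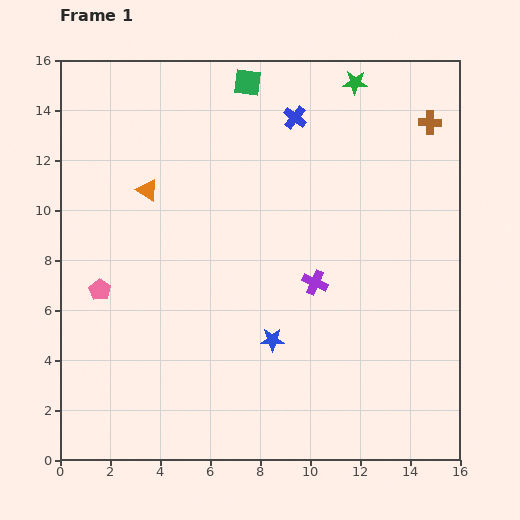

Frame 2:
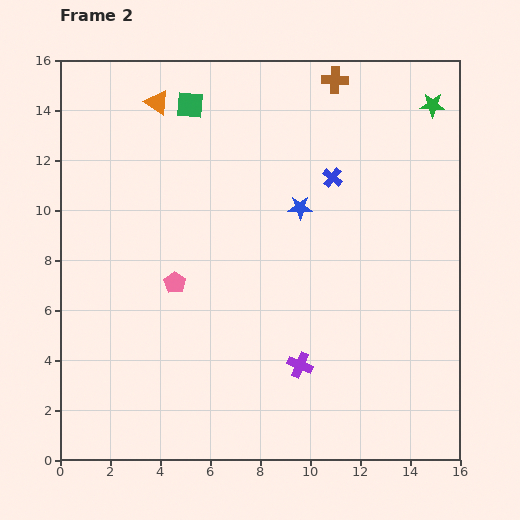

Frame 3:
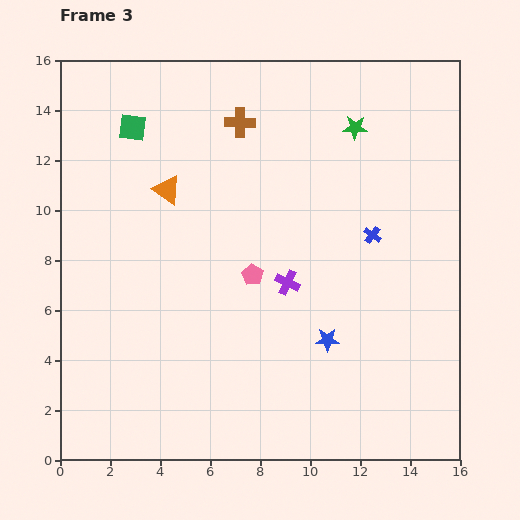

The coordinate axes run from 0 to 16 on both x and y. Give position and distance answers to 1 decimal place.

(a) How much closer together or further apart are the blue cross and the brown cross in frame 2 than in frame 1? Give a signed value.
-1.5

Distance in frame 1: 5.4. Distance in frame 2: 3.9.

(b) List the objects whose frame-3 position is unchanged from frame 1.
none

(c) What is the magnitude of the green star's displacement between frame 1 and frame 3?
1.8

The green star moved from (11.8, 15.1) to (11.8, 13.3), a distance of √(0.0² + 1.8²) ≈ 1.8.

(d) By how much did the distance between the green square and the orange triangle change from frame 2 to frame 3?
+1.6

Distance in frame 2: 1.3. Distance in frame 3: 2.9.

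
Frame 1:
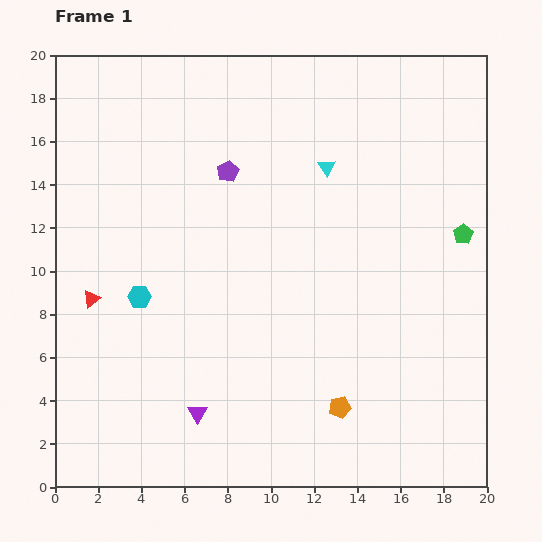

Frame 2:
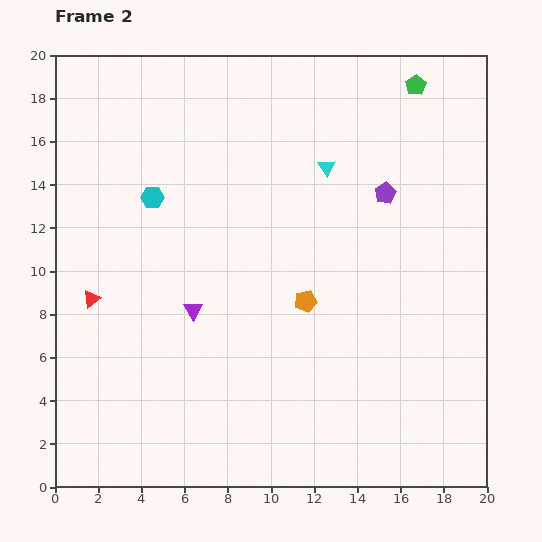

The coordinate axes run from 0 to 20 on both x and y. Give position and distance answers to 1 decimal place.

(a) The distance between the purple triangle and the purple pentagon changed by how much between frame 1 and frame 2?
-0.9

Distance in frame 1: 11.3. Distance in frame 2: 10.4.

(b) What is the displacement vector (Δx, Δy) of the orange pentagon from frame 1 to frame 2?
(-1.6, 4.9)

The orange pentagon was at (13.2, 3.7) in frame 1 and (11.6, 8.6) in frame 2.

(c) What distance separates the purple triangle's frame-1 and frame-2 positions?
4.8

The purple triangle moved from (6.6, 3.4) to (6.4, 8.2), a distance of √(0.2² + 4.8²) ≈ 4.8.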